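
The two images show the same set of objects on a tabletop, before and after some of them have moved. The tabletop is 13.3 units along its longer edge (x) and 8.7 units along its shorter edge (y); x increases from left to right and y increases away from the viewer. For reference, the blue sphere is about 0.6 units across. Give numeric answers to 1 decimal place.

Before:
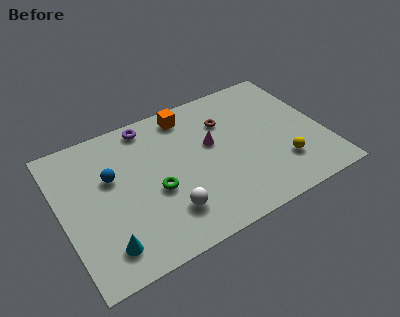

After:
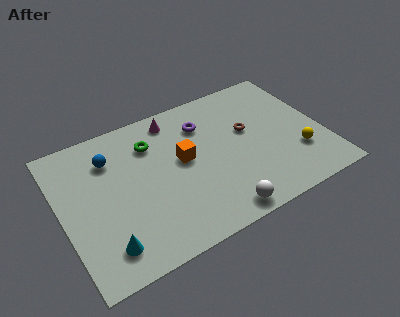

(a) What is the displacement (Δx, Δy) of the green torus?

(0.2, 2.9)

The green torus was at about (4.6, 3.6) and moved to about (4.8, 6.5).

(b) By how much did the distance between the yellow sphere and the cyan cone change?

+0.9

Before: roughly 9.1 units apart; after: 10.0. That's 0.9 units further apart.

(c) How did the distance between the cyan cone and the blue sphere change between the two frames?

+1.1

Before: roughly 3.9 units apart; after: 5.0. That's 1.1 units further apart.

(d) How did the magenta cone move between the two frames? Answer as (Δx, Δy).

(-1.6, 2.4)

The magenta cone started near (7.7, 5.1) and ended near (6.1, 7.5).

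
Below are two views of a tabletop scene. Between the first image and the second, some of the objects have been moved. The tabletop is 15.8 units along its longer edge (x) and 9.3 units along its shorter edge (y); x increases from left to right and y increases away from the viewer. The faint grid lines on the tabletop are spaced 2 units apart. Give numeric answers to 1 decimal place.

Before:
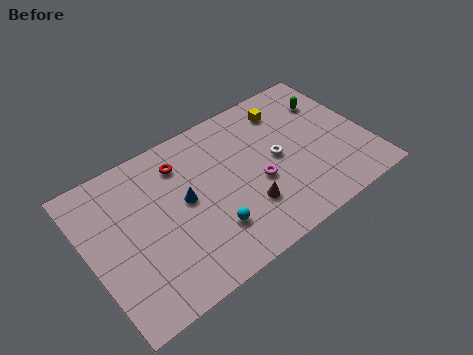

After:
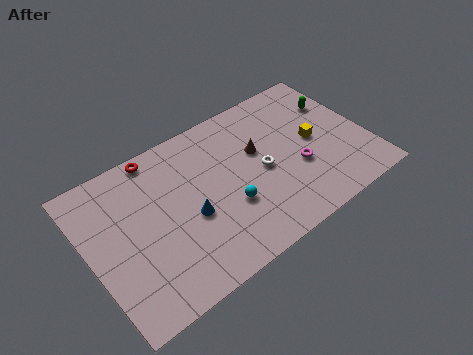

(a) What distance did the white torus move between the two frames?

0.9

From (10.7, 4.7) to (9.8, 4.4), the white torus covered √(0.9² + 0.3²) ≈ 0.9 units.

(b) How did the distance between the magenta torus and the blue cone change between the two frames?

+2.0

Before: roughly 4.2 units apart; after: 6.2. That's 2.0 units further apart.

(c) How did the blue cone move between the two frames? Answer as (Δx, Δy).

(0.1, -1.1)

From the two frames, the blue cone sits at roughly (5.4, 5.0) before and (5.5, 3.9) after.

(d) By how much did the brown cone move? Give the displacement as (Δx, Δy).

(1.3, 3.0)

The brown cone was at about (8.5, 2.7) and moved to about (9.8, 5.7).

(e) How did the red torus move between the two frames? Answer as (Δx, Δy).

(-1.2, 1.2)

The red torus started near (5.6, 7.3) and ended near (4.4, 8.5).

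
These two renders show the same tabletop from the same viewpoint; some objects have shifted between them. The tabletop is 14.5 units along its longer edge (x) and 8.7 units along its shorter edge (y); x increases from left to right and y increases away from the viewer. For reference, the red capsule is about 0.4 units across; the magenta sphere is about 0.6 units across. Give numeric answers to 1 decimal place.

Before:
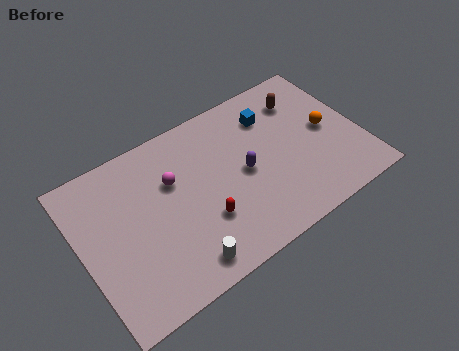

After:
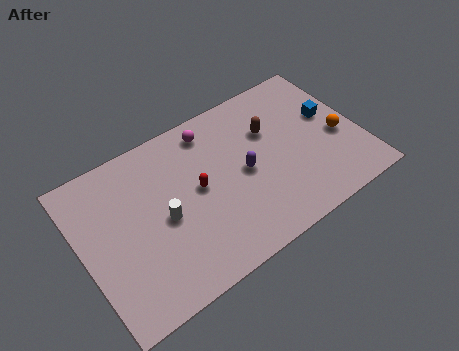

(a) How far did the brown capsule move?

2.1

The brown capsule was near (12.0, 6.7) before and (10.1, 5.8) after, so it travelled √(1.9² + 0.9²) ≈ 2.1 units.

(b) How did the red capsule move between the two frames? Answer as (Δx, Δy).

(0.0, 1.8)

The red capsule started near (6.0, 2.8) and ended near (6.0, 4.6).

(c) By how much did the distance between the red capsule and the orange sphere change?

+0.4

Before: roughly 7.1 units apart; after: 7.5. That's 0.4 units further apart.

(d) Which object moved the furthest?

the blue cube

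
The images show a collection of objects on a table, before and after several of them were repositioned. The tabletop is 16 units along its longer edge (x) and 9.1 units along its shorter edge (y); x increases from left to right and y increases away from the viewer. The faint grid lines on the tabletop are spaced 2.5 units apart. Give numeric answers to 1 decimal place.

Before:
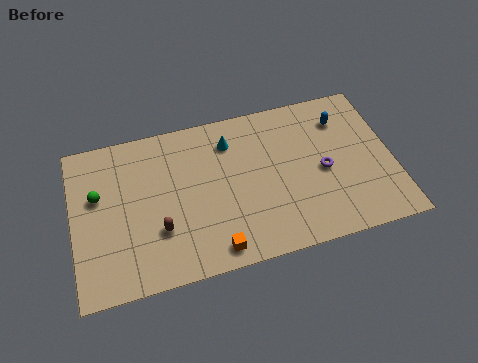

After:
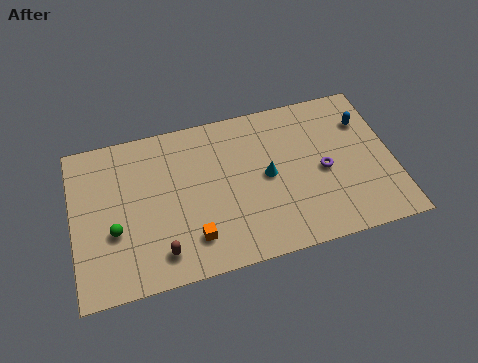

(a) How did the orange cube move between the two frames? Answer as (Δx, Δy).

(-1.0, 0.9)

The orange cube was at about (6.8, 1.1) and moved to about (5.8, 2.0).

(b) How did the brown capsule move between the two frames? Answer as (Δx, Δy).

(0.0, -1.3)

From the two frames, the brown capsule sits at roughly (4.2, 2.9) before and (4.2, 1.6) after.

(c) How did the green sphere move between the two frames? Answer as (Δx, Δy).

(0.7, -2.2)

From the two frames, the green sphere sits at roughly (1.3, 5.6) before and (2.0, 3.4) after.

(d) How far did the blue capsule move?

1.2

The blue capsule was near (13.7, 7.0) before and (14.8, 6.6) after, so it travelled √(1.1² + 0.4²) ≈ 1.2 units.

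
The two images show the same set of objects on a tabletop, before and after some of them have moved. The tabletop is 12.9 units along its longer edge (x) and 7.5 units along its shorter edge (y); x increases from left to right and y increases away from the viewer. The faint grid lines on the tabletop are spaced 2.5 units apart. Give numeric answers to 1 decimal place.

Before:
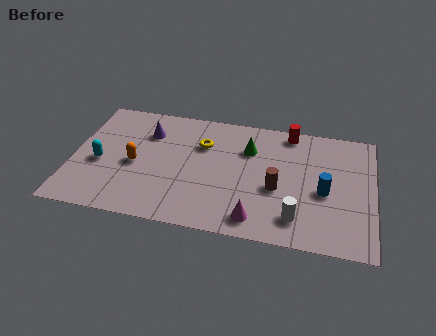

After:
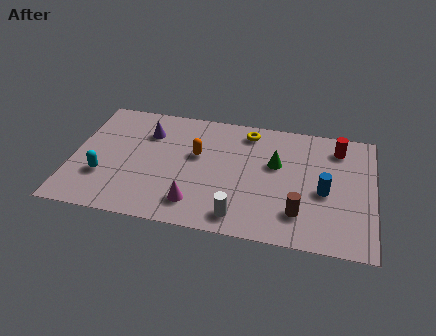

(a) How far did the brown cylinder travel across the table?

1.6

The brown cylinder moved from about (8.8, 3.1) to (9.8, 1.8), a distance of √(1.0² + 1.3²) ≈ 1.6.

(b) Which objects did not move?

the purple cone and the blue cylinder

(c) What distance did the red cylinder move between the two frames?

2.2

From (9.2, 6.7) to (11.3, 6.1), the red cylinder covered √(2.1² + 0.6²) ≈ 2.2 units.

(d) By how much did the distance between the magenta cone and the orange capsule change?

-2.8

They were about 5.8 units apart before and 3.0 after — 2.8 units closer together.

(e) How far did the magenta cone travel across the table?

2.6

The magenta cone moved from about (8.0, 1.1) to (5.4, 1.5), a distance of √(2.6² + 0.4²) ≈ 2.6.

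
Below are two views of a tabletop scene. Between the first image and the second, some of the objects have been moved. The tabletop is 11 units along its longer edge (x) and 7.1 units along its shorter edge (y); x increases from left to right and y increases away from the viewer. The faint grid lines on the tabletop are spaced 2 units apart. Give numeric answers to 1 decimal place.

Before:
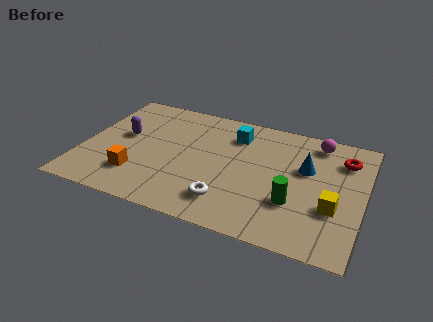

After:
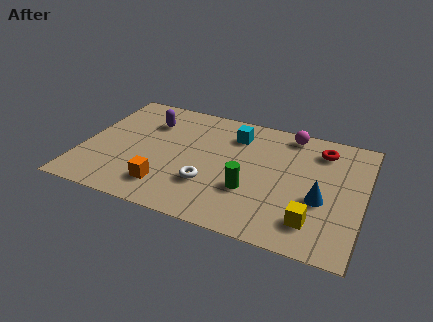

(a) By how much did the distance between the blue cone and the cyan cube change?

+1.4

They were about 3.1 units apart before and 4.5 after — 1.4 units further apart.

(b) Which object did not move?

the cyan cube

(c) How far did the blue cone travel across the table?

1.7

From (8.7, 4.4) to (9.4, 2.8), the blue cone covered √(0.7² + 1.6²) ≈ 1.7 units.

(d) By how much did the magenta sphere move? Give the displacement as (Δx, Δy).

(-1.1, 0.2)

The magenta sphere was at about (9.0, 6.1) and moved to about (7.9, 6.3).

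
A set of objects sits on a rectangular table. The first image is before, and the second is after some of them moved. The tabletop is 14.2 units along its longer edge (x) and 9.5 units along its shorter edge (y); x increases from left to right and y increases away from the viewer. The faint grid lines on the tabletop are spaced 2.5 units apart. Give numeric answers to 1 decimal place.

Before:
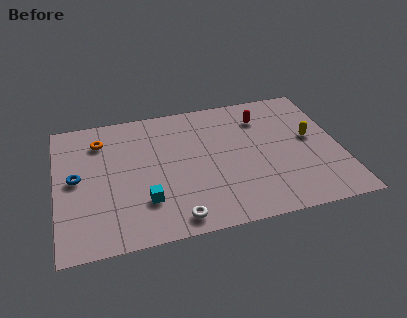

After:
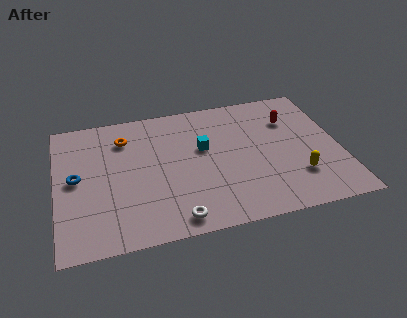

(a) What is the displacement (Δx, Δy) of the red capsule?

(1.4, -0.5)

The red capsule started near (10.5, 7.3) and ended near (11.9, 6.8).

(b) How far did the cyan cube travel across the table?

4.4

From (4.3, 2.6) to (7.4, 5.7), the cyan cube covered √(3.1² + 3.1²) ≈ 4.4 units.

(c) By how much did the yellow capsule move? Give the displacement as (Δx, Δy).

(-0.9, -2.6)

The yellow capsule was at about (12.8, 5.2) and moved to about (11.9, 2.6).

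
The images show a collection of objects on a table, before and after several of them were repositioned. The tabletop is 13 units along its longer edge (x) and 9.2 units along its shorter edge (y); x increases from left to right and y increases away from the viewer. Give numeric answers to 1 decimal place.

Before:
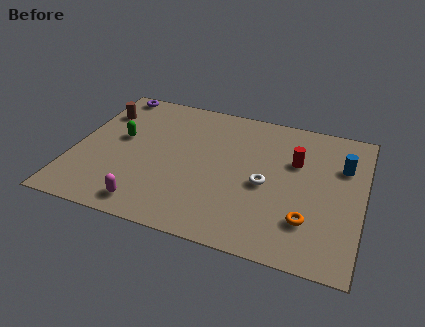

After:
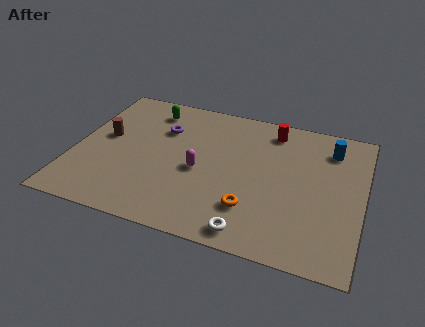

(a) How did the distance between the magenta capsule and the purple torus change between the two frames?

-4.6

Before: roughly 7.6 units apart; after: 3.0. That's 4.6 units closer together.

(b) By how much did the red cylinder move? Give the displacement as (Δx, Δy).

(-1.2, 1.8)

From the two frames, the red cylinder sits at roughly (9.9, 6.0) before and (8.7, 7.8) after.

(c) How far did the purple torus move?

3.3

The purple torus was near (1.2, 8.4) before and (3.8, 6.4) after, so it travelled √(2.6² + 2.0²) ≈ 3.3 units.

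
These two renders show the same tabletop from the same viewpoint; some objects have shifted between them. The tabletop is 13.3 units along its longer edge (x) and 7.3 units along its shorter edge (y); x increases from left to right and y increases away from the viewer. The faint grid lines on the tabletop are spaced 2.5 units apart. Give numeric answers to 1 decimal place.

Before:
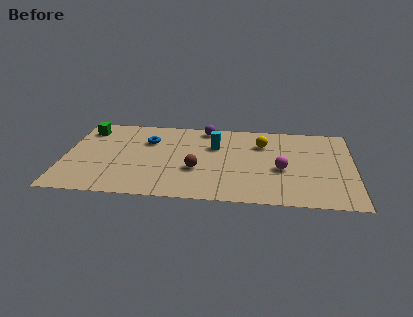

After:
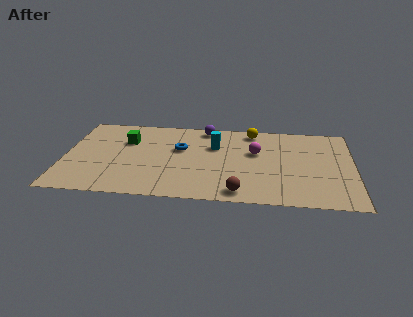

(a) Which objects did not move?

the cyan cylinder and the purple sphere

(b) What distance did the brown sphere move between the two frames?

2.7

The brown sphere was near (6.1, 2.7) before and (8.1, 0.9) after, so it travelled √(2.0² + 1.8²) ≈ 2.7 units.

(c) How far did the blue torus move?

1.6

The blue torus was near (3.8, 5.1) before and (5.3, 4.5) after, so it travelled √(1.5² + 0.6²) ≈ 1.6 units.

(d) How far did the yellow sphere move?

1.2

The yellow sphere was near (9.1, 5.3) before and (8.6, 6.4) after, so it travelled √(0.5² + 1.1²) ≈ 1.2 units.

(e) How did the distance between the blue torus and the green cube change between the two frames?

-0.5

Before: roughly 3.0 units apart; after: 2.5. That's 0.5 units closer together.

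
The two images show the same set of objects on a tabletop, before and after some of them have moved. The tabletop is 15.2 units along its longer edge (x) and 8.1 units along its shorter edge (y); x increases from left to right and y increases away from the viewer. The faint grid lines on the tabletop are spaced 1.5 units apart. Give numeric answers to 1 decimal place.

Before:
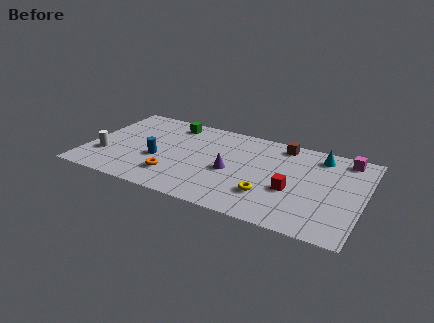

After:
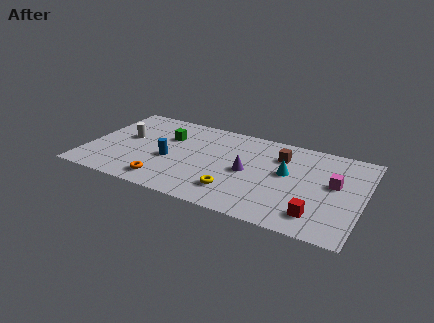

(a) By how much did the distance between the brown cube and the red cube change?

+1.0

They were about 4.0 units apart before and 5.0 after — 1.0 units further apart.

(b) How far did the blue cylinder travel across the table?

0.6

The blue cylinder was near (4.0, 3.2) before and (4.6, 3.4) after, so it travelled √(0.6² + 0.2²) ≈ 0.6 units.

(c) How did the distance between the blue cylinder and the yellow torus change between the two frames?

-2.2

Before: roughly 6.3 units apart; after: 4.1. That's 2.2 units closer together.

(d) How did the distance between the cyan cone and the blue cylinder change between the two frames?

-2.8

They were about 9.3 units apart before and 6.5 after — 2.8 units closer together.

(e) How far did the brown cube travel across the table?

1.1

The brown cube was near (10.5, 7.1) before and (10.5, 6.0) after, so it travelled √(0.0² + 1.1²) ≈ 1.1 units.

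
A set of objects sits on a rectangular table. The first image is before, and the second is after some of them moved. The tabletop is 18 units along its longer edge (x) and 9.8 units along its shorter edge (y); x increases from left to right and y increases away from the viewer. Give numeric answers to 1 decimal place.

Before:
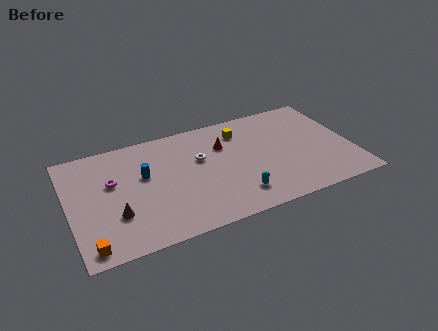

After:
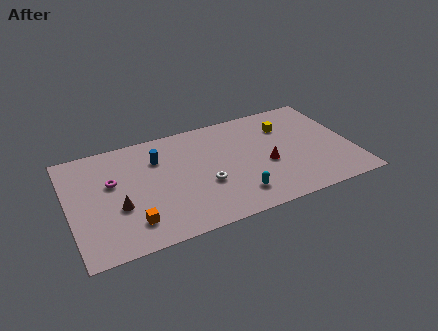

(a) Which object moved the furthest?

the red cone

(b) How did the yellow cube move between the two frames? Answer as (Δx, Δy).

(2.9, -0.5)

The yellow cube was at about (11.2, 7.7) and moved to about (14.1, 7.2).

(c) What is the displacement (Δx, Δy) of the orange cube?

(2.7, 1.0)

The orange cube was at about (1.0, 1.1) and moved to about (3.7, 2.1).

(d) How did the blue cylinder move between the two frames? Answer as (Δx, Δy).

(1.0, 1.2)

The blue cylinder was at about (4.8, 5.9) and moved to about (5.8, 7.1).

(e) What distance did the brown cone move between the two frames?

0.6

The brown cone was near (2.8, 3.1) before and (3.0, 3.7) after, so it travelled √(0.2² + 0.6²) ≈ 0.6 units.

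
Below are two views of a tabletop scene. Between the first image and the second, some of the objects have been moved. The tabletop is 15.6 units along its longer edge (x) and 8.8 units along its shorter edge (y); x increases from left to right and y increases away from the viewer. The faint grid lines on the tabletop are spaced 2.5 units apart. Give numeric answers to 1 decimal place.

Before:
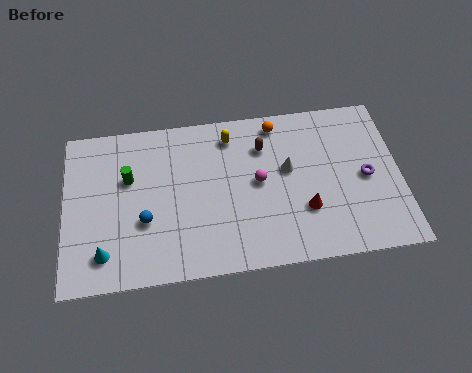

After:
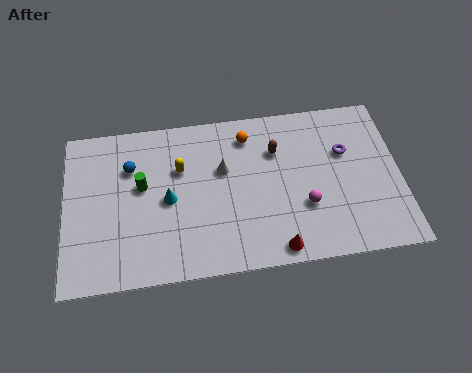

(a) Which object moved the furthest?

the cyan cone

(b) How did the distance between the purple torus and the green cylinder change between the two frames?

-1.6

The distance was about 11.1 in the first image and 9.5 in the second, so they moved 1.6 units closer together.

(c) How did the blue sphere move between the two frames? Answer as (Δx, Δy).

(-0.6, 3.0)

From the two frames, the blue sphere sits at roughly (3.7, 3.2) before and (3.1, 6.2) after.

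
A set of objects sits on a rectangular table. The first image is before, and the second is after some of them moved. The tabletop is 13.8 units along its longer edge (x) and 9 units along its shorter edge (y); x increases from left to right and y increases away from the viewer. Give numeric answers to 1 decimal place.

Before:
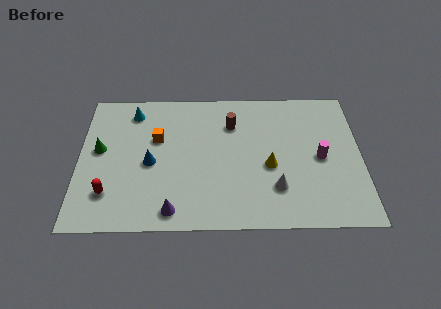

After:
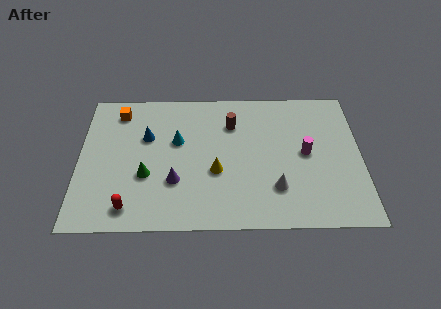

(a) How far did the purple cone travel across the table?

1.8

The purple cone moved from about (4.6, 1.1) to (4.7, 2.9), a distance of √(0.1² + 1.8²) ≈ 1.8.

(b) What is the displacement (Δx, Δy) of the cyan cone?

(2.2, -2.0)

From the two frames, the cyan cone sits at roughly (2.6, 7.5) before and (4.8, 5.5) after.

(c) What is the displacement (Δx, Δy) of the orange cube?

(-1.9, 1.8)

The orange cube was at about (3.8, 5.7) and moved to about (1.9, 7.5).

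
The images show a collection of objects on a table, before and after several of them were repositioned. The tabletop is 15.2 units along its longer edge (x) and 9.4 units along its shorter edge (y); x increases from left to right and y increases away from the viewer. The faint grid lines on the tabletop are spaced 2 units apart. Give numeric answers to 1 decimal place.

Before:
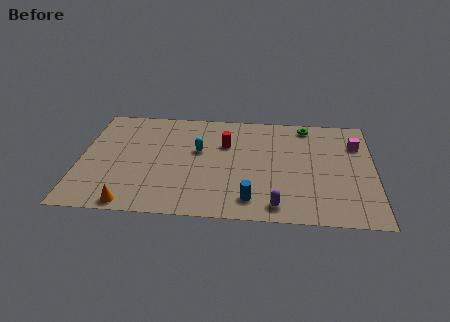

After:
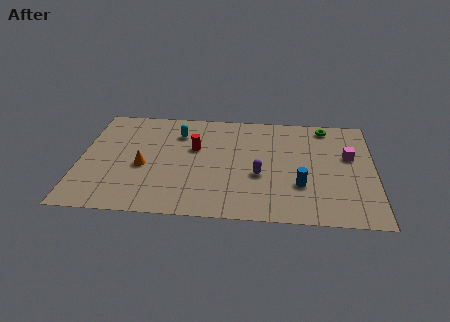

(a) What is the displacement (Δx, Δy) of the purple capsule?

(-0.9, 2.5)

The purple capsule was at about (10.2, 1.2) and moved to about (9.3, 3.7).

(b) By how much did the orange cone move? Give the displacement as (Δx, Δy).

(0.5, 3.2)

The orange cone was at about (2.8, 0.8) and moved to about (3.3, 4.0).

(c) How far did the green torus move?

1.0

From (11.7, 8.3) to (12.7, 8.3), the green torus covered √(1.0² + 0.0²) ≈ 1.0 units.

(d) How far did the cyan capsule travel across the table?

1.9

From (6.1, 5.6) to (5.0, 7.1), the cyan capsule covered √(1.1² + 1.5²) ≈ 1.9 units.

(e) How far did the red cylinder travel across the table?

1.7

The red cylinder was near (7.5, 6.3) before and (5.9, 5.8) after, so it travelled √(1.6² + 0.5²) ≈ 1.7 units.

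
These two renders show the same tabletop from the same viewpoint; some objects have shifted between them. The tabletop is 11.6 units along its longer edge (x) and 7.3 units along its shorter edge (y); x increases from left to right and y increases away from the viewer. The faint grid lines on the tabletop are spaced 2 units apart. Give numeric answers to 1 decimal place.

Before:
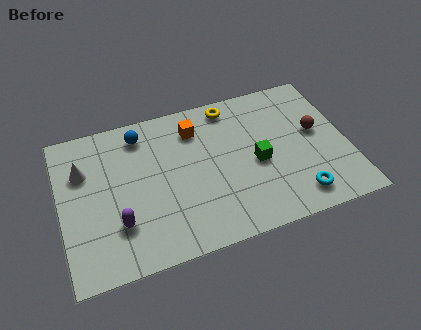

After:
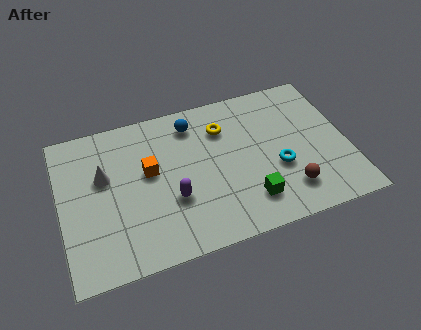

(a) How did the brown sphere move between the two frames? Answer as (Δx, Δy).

(-1.4, -2.5)

From the two frames, the brown sphere sits at roughly (10.4, 4.1) before and (9.0, 1.6) after.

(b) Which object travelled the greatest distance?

the brown sphere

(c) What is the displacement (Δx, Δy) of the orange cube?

(-2.0, -1.5)

The orange cube was at about (5.6, 5.7) and moved to about (3.6, 4.2).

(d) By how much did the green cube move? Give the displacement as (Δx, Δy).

(-0.5, -1.7)

The green cube was at about (7.9, 3.3) and moved to about (7.4, 1.6).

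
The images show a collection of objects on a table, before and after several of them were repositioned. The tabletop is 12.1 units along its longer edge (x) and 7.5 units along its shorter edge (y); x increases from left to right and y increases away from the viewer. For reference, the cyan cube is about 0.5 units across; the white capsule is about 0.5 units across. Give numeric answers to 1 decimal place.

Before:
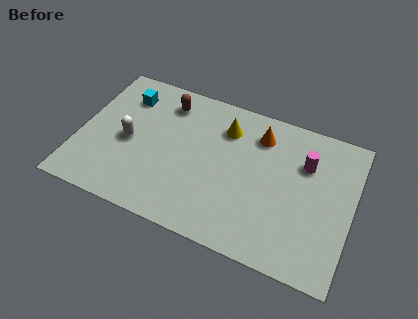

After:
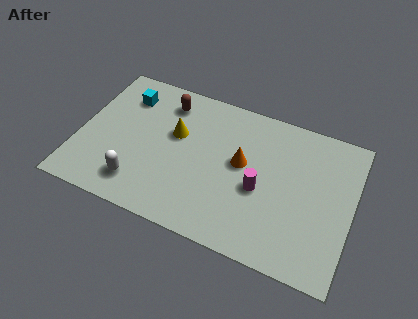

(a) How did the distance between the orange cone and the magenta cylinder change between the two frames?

-0.9

They were about 2.2 units apart before and 1.3 after — 0.9 units closer together.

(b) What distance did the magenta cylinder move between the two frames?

2.7

From (9.9, 5.2) to (8.1, 3.2), the magenta cylinder covered √(1.8² + 2.0²) ≈ 2.7 units.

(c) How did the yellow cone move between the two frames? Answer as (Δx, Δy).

(-2.1, -1.1)

The yellow cone started near (6.3, 5.7) and ended near (4.2, 4.6).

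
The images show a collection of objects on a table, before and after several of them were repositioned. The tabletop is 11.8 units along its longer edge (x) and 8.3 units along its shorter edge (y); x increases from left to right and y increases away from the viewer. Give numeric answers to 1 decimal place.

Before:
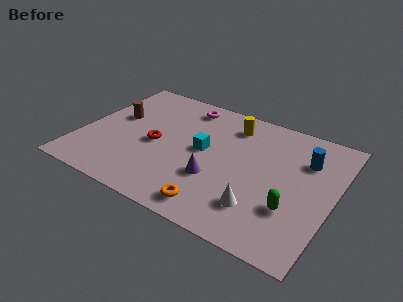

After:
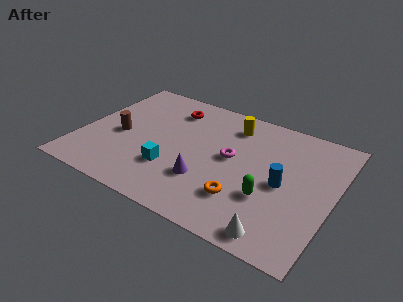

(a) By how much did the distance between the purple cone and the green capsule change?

-0.7

They were about 3.6 units apart before and 2.9 after — 0.7 units closer together.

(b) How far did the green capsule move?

1.1

From (10.1, 2.6) to (9.0, 2.8), the green capsule covered √(1.1² + 0.2²) ≈ 1.1 units.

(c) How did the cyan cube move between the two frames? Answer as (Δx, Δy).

(-1.2, -1.9)

The cyan cube started near (5.7, 4.4) and ended near (4.5, 2.5).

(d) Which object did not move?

the yellow cylinder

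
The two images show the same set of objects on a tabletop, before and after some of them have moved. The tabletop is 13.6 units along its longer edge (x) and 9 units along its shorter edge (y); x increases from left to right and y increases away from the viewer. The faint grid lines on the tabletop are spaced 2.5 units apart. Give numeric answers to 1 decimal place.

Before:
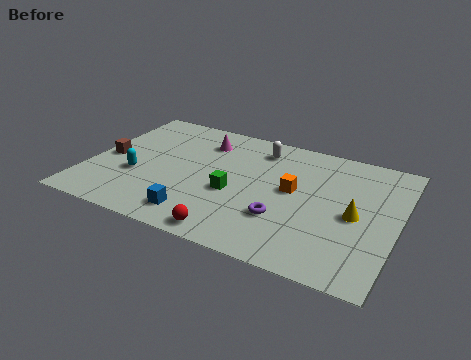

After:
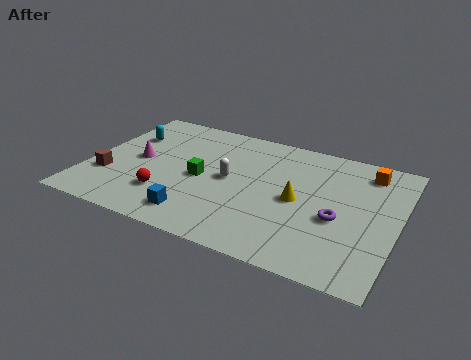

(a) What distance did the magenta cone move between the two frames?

3.6

From (4.7, 7.0) to (2.1, 4.5), the magenta cone covered √(2.6² + 2.5²) ≈ 3.6 units.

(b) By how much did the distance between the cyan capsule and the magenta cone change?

-2.6

Before: roughly 4.5 units apart; after: 1.9. That's 2.6 units closer together.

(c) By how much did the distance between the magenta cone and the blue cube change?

-1.2

Before: roughly 5.5 units apart; after: 4.3. That's 1.2 units closer together.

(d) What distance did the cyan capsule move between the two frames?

3.0

From (2.2, 3.3) to (1.3, 6.2), the cyan capsule covered √(0.9² + 2.9²) ≈ 3.0 units.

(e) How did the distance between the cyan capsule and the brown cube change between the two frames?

+1.7

They were about 1.7 units apart before and 3.4 after — 1.7 units further apart.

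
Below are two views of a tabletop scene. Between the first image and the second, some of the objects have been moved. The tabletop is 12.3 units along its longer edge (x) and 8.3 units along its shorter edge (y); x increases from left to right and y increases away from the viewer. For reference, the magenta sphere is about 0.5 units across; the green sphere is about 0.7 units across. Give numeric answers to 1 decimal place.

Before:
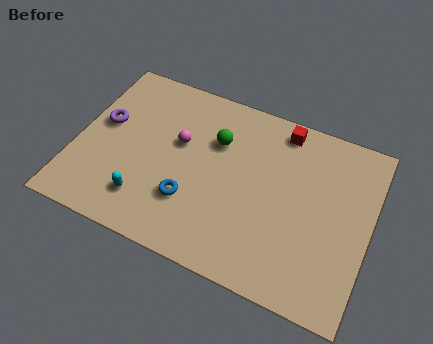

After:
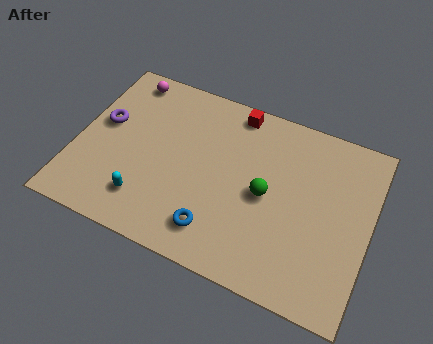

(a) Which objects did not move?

the purple torus and the cyan capsule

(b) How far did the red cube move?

2.0

The red cube was near (8.3, 7.3) before and (6.3, 7.4) after, so it travelled √(2.0² + 0.1²) ≈ 2.0 units.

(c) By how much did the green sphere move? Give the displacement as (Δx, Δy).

(2.3, -1.7)

From the two frames, the green sphere sits at roughly (5.7, 5.7) before and (8.0, 4.0) after.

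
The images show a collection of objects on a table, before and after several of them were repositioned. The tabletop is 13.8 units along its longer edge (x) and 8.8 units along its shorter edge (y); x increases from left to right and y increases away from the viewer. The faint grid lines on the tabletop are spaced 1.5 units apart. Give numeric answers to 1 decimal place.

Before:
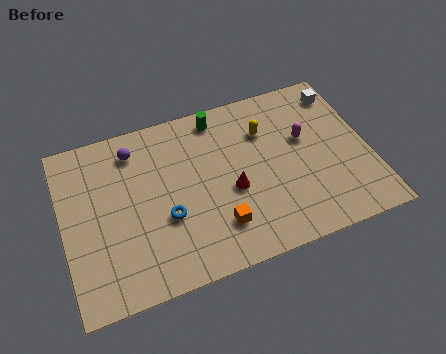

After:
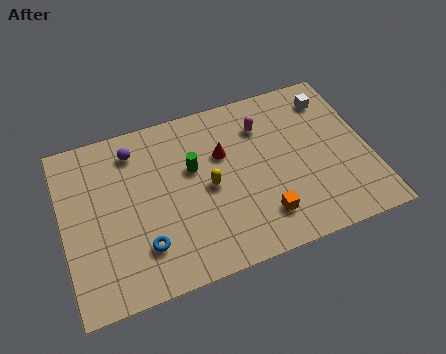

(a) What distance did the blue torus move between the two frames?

1.6

The blue torus moved from about (4.5, 3.3) to (3.4, 2.2), a distance of √(1.1² + 1.1²) ≈ 1.6.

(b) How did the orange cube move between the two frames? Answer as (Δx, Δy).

(2.0, -0.2)

The orange cube was at about (6.7, 2.1) and moved to about (8.7, 1.9).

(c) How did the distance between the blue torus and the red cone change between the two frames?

+2.2

The distance was about 3.0 in the first image and 5.2 in the second, so they moved 2.2 units further apart.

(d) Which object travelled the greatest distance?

the yellow capsule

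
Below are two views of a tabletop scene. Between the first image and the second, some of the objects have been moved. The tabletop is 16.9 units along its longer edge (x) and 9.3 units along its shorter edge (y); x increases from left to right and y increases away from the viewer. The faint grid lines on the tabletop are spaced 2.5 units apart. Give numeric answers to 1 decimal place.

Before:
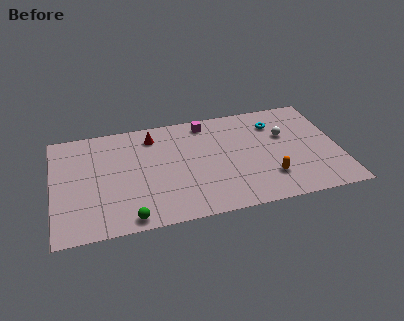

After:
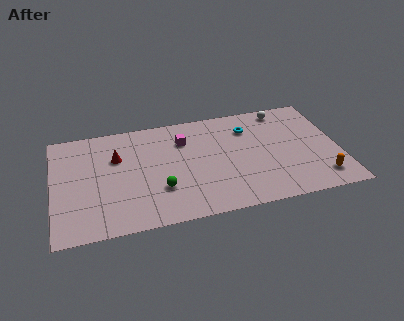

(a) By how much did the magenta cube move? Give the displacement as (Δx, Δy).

(-1.4, -1.3)

From the two frames, the magenta cube sits at roughly (9.2, 8.1) before and (7.8, 6.8) after.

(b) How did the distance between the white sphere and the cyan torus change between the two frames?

+1.2

Before: roughly 1.3 units apart; after: 2.5. That's 1.2 units further apart.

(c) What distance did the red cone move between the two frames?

2.6

From (6.0, 7.6) to (3.8, 6.2), the red cone covered √(2.2² + 1.4²) ≈ 2.6 units.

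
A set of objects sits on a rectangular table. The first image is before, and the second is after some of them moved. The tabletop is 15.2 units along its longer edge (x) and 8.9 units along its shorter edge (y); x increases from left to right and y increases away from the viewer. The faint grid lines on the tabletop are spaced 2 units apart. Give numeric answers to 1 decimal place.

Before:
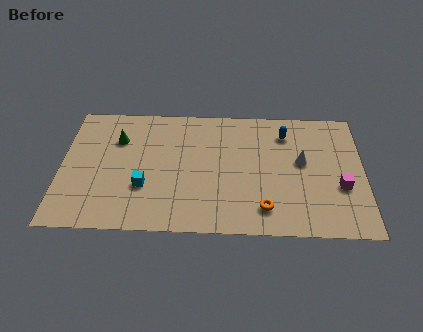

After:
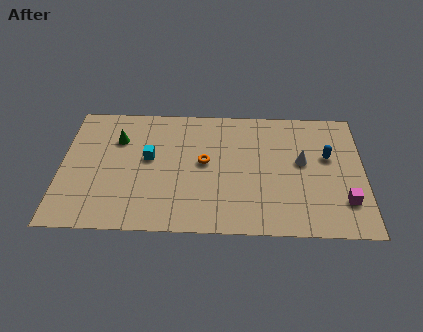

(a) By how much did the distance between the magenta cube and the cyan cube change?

+0.4

The distance was about 9.8 in the first image and 10.2 in the second, so they moved 0.4 units further apart.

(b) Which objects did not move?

the white cone and the green cone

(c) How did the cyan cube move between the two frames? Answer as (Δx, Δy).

(0.2, 2.0)

The cyan cube was at about (4.2, 3.0) and moved to about (4.4, 5.0).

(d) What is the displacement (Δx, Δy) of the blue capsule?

(2.1, -1.6)

The blue capsule was at about (11.3, 7.0) and moved to about (13.4, 5.4).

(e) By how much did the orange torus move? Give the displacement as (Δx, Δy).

(-3.0, 3.1)

The orange torus was at about (10.2, 1.7) and moved to about (7.2, 4.8).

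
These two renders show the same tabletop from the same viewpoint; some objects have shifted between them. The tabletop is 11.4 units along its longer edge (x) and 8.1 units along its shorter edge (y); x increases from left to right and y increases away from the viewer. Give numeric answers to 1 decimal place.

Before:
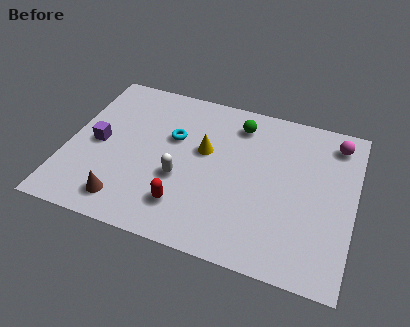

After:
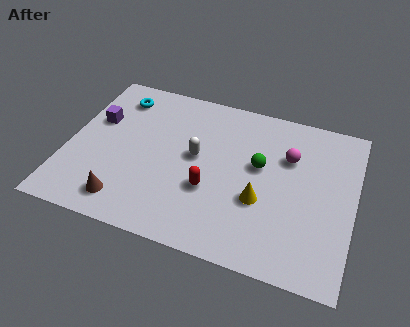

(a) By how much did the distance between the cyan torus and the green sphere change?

+3.3

Before: roughly 2.9 units apart; after: 6.2. That's 3.3 units further apart.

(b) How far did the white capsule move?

1.4

From (4.6, 3.1) to (5.1, 4.4), the white capsule covered √(0.5² + 1.3²) ≈ 1.4 units.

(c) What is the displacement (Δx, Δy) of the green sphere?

(1.0, -1.9)

The green sphere was at about (6.6, 6.6) and moved to about (7.6, 4.7).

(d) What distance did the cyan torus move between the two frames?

2.8

The cyan torus was near (4.1, 5.1) before and (1.7, 6.6) after, so it travelled √(2.4² + 1.5²) ≈ 2.8 units.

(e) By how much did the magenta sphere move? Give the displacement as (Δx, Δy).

(-1.8, -1.3)

From the two frames, the magenta sphere sits at roughly (10.5, 6.8) before and (8.7, 5.5) after.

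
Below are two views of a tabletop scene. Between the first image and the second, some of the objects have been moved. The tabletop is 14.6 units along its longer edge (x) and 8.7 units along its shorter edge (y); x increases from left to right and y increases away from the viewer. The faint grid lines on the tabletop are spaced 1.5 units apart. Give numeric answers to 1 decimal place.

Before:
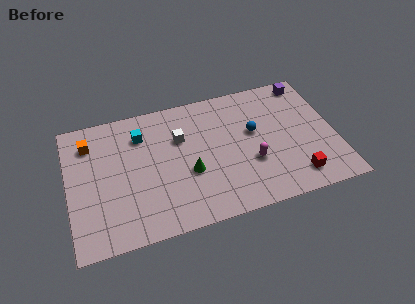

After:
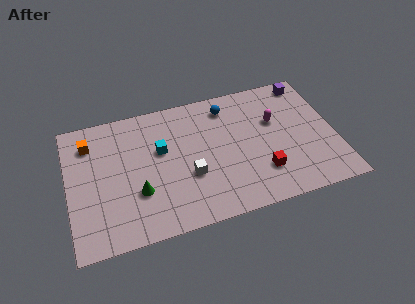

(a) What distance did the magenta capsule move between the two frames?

2.8

From (9.9, 3.1) to (11.4, 5.5), the magenta capsule covered √(1.5² + 2.4²) ≈ 2.8 units.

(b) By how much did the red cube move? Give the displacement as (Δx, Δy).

(-1.8, 0.8)

The red cube started near (12.2, 1.5) and ended near (10.4, 2.3).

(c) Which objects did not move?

the purple cube and the orange cube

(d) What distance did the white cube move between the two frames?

2.6

The white cube was near (6.2, 5.8) before and (6.5, 3.2) after, so it travelled √(0.3² + 2.6²) ≈ 2.6 units.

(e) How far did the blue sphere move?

2.5

From (10.2, 5.1) to (8.9, 7.2), the blue sphere covered √(1.3² + 2.1²) ≈ 2.5 units.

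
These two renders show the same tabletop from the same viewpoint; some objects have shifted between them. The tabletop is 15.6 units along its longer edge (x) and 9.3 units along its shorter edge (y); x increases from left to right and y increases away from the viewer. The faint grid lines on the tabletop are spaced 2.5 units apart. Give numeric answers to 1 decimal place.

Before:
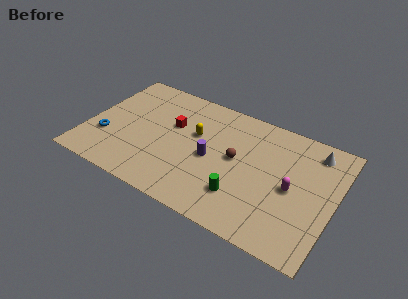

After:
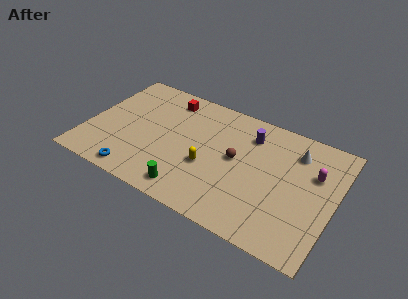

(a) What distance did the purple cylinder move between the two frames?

3.6

The purple cylinder moved from about (7.9, 4.3) to (10.0, 7.2), a distance of √(2.1² + 2.9²) ≈ 3.6.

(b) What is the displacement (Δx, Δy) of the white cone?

(-1.1, -0.6)

The white cone started near (14.0, 7.8) and ended near (12.9, 7.2).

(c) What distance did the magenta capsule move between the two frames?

2.1

The magenta capsule moved from about (13.0, 4.4) to (14.2, 6.1), a distance of √(1.2² + 1.7²) ≈ 2.1.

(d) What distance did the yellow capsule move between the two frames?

2.4

From (6.7, 5.7) to (7.8, 3.6), the yellow capsule covered √(1.1² + 2.1²) ≈ 2.4 units.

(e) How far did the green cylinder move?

3.3

The green cylinder was near (10.1, 2.4) before and (7.0, 1.3) after, so it travelled √(3.1² + 1.1²) ≈ 3.3 units.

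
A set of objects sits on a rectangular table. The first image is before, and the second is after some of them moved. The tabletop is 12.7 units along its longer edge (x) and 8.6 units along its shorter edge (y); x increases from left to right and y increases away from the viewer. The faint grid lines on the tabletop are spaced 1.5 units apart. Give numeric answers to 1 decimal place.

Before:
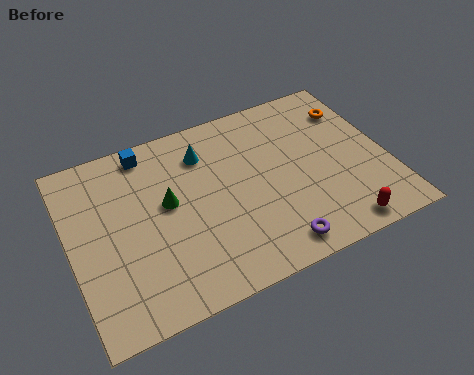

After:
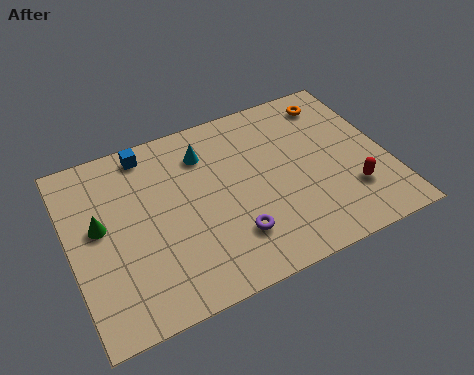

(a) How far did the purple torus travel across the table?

1.9

From (7.7, 1.1) to (6.2, 2.2), the purple torus covered √(1.5² + 1.1²) ≈ 1.9 units.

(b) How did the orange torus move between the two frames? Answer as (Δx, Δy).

(-0.7, 0.7)

The orange torus was at about (11.7, 6.5) and moved to about (11.0, 7.2).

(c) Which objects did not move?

the blue cube and the cyan cone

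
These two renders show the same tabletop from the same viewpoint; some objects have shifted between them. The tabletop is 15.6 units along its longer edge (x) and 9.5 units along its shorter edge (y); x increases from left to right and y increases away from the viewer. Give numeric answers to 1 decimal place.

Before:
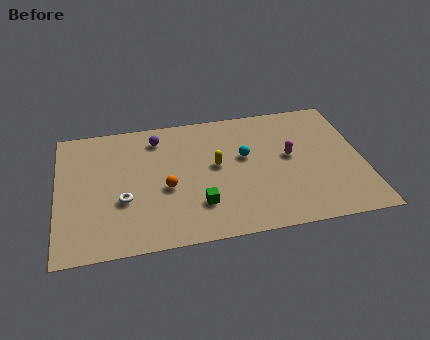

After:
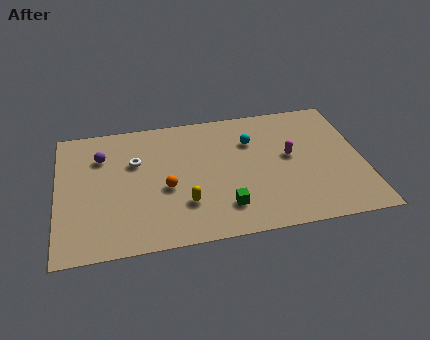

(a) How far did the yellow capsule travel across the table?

3.0

From (8.1, 5.2) to (6.4, 2.7), the yellow capsule covered √(1.7² + 2.5²) ≈ 3.0 units.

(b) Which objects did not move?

the orange sphere and the magenta capsule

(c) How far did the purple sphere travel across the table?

3.0

The purple sphere was near (5.2, 7.8) before and (2.3, 6.9) after, so it travelled √(2.9² + 0.9²) ≈ 3.0 units.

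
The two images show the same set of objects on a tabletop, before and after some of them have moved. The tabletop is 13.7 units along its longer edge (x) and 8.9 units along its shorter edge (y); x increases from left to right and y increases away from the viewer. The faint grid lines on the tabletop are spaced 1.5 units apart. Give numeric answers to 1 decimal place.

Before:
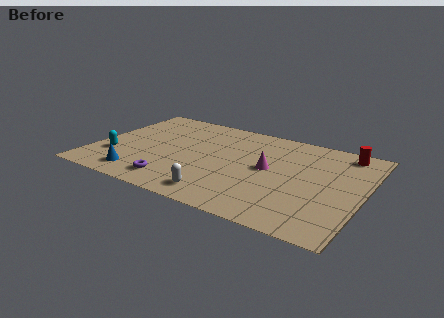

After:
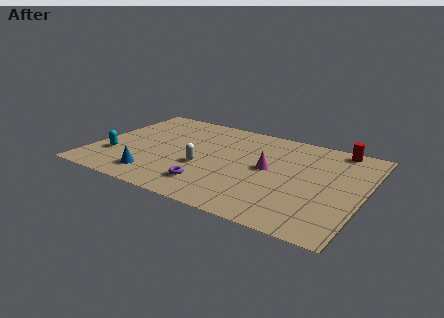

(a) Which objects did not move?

the magenta cone and the cyan capsule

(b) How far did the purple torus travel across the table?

1.8

The purple torus was near (4.5, 1.5) before and (6.3, 1.9) after, so it travelled √(1.8² + 0.4²) ≈ 1.8 units.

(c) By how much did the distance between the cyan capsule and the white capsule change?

-1.3

They were about 5.9 units apart before and 4.6 after — 1.3 units closer together.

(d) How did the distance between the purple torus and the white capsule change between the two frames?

-0.7

They were about 2.4 units apart before and 1.7 after — 0.7 units closer together.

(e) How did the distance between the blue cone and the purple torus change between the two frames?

+1.0

The distance was about 1.8 in the first image and 2.8 in the second, so they moved 1.0 units further apart.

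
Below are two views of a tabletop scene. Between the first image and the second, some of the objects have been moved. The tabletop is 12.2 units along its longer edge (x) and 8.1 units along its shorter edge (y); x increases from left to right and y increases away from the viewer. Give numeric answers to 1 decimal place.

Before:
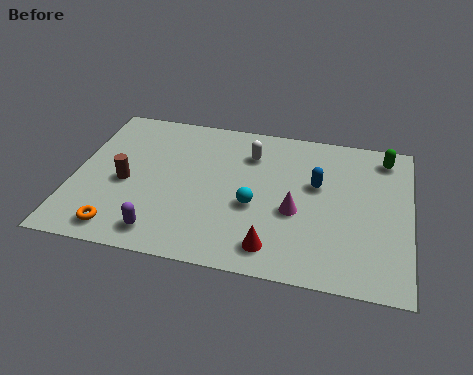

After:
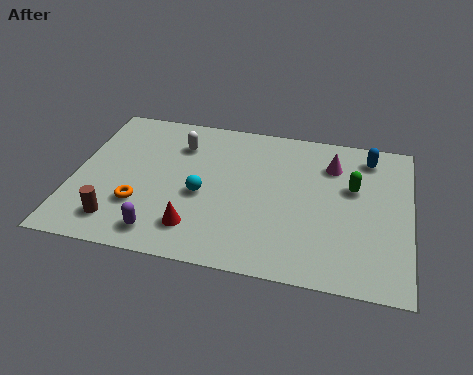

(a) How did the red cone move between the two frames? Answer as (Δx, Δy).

(-2.8, 0.4)

From the two frames, the red cone sits at roughly (7.4, 1.3) before and (4.6, 1.7) after.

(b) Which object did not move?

the purple capsule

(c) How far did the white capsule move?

2.6

The white capsule moved from about (6.3, 6.1) to (3.7, 6.1), a distance of √(2.6² + 0.0²) ≈ 2.6.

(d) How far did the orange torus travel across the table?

1.5

The orange torus moved from about (1.9, 1.1) to (2.5, 2.5), a distance of √(0.6² + 1.4²) ≈ 1.5.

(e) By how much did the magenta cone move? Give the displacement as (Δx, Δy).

(1.2, 2.8)

The magenta cone was at about (8.1, 3.3) and moved to about (9.3, 6.1).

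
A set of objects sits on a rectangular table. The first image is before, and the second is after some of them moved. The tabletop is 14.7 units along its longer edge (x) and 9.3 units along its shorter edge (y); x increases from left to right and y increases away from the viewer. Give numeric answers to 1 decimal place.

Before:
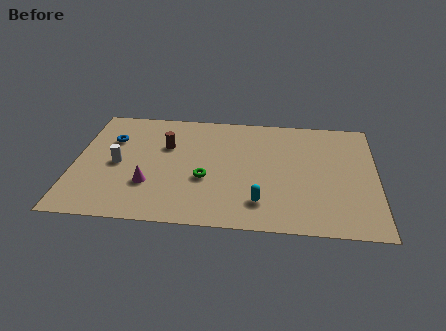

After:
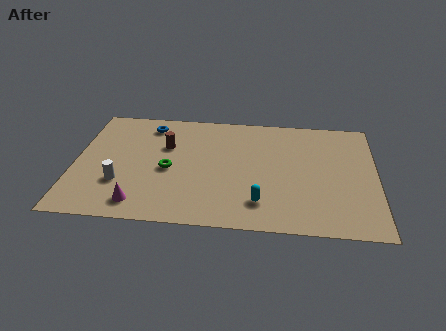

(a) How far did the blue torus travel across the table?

2.3

The blue torus was near (1.7, 6.4) before and (3.5, 7.8) after, so it travelled √(1.8² + 1.4²) ≈ 2.3 units.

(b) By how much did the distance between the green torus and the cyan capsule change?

+1.9

The distance was about 3.1 in the first image and 5.0 in the second, so they moved 1.9 units further apart.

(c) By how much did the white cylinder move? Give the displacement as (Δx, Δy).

(0.2, -1.5)

The white cylinder was at about (2.1, 4.4) and moved to about (2.3, 2.9).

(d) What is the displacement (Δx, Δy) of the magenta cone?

(-0.4, -1.5)

The magenta cone was at about (3.7, 2.9) and moved to about (3.3, 1.4).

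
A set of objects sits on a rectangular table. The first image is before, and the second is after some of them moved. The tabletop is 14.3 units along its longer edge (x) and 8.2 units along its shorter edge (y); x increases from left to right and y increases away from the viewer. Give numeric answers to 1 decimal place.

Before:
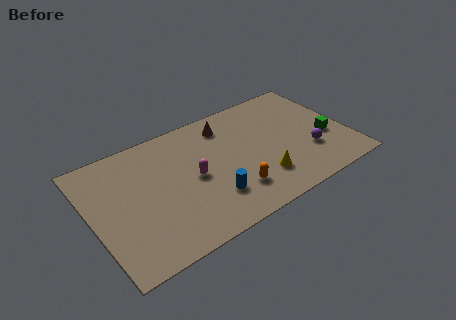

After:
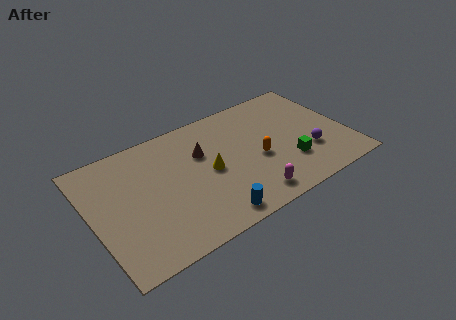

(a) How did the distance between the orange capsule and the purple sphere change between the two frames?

-1.6

Before: roughly 4.5 units apart; after: 2.9. That's 1.6 units closer together.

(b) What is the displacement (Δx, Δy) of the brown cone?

(-1.6, -1.3)

The brown cone was at about (7.9, 6.7) and moved to about (6.3, 5.4).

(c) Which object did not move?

the purple sphere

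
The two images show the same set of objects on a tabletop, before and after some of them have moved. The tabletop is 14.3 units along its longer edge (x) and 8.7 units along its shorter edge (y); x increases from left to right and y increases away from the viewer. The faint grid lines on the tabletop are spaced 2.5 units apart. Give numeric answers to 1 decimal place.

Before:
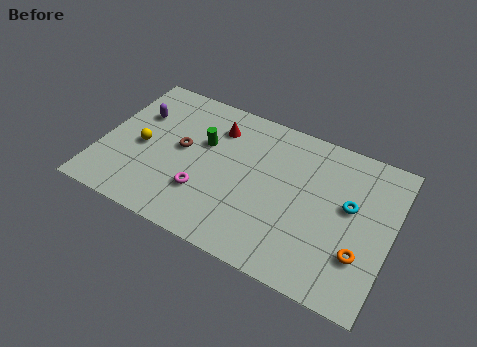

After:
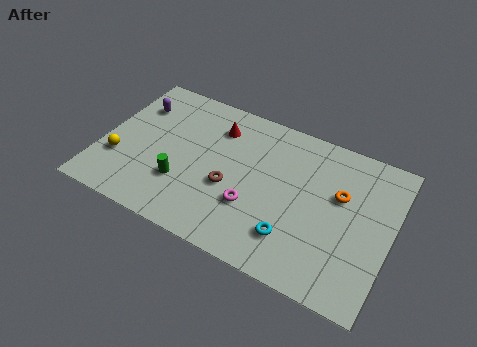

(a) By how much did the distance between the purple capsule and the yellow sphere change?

+1.6

Before: roughly 2.0 units apart; after: 3.6. That's 1.6 units further apart.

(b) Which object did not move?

the red cone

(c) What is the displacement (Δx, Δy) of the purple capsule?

(-0.2, 0.5)

The purple capsule started near (1.5, 5.9) and ended near (1.3, 6.4).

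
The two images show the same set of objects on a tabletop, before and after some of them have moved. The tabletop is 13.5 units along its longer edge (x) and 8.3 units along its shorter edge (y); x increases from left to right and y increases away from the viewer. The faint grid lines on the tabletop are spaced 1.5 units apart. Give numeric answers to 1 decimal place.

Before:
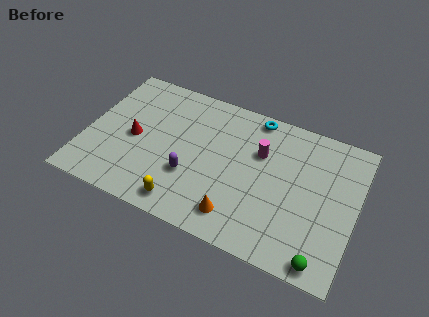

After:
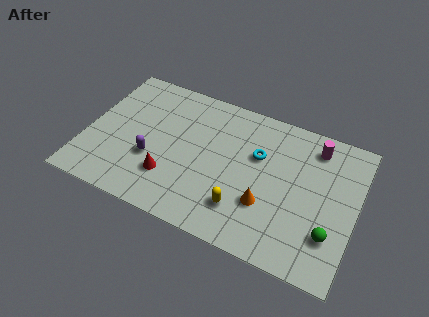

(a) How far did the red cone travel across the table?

2.6

The red cone moved from about (2.4, 3.9) to (4.4, 2.3), a distance of √(2.0² + 1.6²) ≈ 2.6.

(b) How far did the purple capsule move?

2.0

From (5.4, 2.8) to (3.4, 3.0), the purple capsule covered √(2.0² + 0.2²) ≈ 2.0 units.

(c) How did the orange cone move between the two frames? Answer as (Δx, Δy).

(1.3, 1.2)

The orange cone was at about (7.9, 1.5) and moved to about (9.2, 2.7).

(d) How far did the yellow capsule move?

2.9

The yellow capsule moved from about (5.3, 1.1) to (8.1, 2.0), a distance of √(2.8² + 0.9²) ≈ 2.9.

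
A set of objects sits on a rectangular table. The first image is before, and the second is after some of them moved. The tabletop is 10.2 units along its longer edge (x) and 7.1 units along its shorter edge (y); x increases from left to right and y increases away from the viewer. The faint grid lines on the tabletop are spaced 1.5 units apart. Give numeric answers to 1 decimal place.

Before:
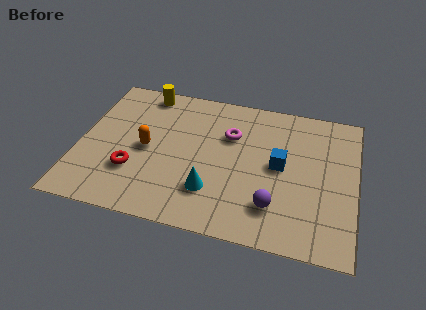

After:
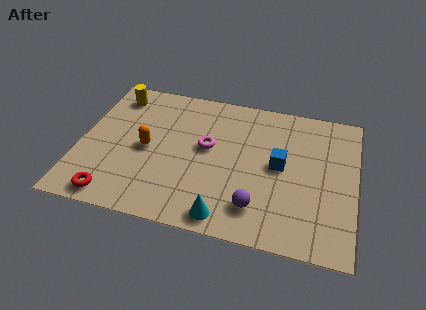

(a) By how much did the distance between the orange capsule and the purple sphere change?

-0.5

Before: roughly 5.1 units apart; after: 4.6. That's 0.5 units closer together.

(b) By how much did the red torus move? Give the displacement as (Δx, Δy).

(-0.6, -1.4)

From the two frames, the red torus sits at roughly (2.1, 2.2) before and (1.5, 0.8) after.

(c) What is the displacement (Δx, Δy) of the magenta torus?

(-0.8, -0.8)

From the two frames, the magenta torus sits at roughly (5.5, 4.8) before and (4.7, 4.0) after.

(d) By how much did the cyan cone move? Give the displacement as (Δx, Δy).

(0.6, -1.1)

The cyan cone started near (5.0, 1.9) and ended near (5.6, 0.8).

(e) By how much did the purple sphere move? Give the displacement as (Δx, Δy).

(-0.6, -0.2)

The purple sphere started near (7.3, 1.7) and ended near (6.7, 1.5).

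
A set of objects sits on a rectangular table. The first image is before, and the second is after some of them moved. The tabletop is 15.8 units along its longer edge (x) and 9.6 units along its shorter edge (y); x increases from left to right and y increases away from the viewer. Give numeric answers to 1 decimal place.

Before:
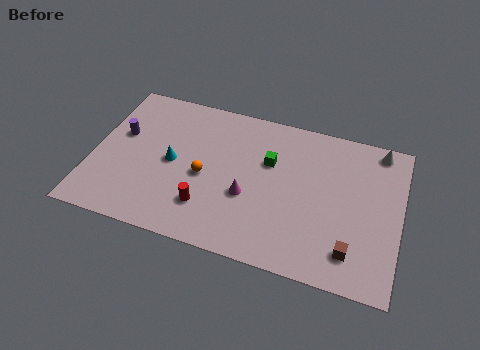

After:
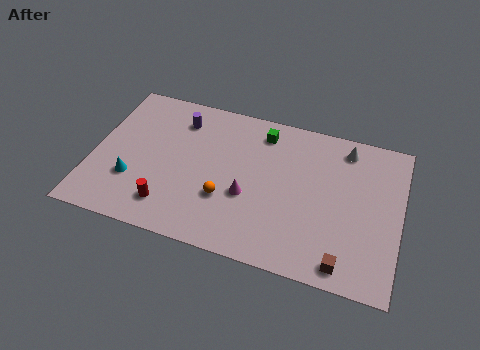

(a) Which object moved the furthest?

the purple cylinder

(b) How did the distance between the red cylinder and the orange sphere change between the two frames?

+1.2

The distance was about 1.9 in the first image and 3.1 in the second, so they moved 1.2 units further apart.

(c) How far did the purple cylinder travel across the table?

3.4

The purple cylinder moved from about (1.3, 5.8) to (4.2, 7.6), a distance of √(2.9² + 1.8²) ≈ 3.4.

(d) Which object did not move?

the magenta cone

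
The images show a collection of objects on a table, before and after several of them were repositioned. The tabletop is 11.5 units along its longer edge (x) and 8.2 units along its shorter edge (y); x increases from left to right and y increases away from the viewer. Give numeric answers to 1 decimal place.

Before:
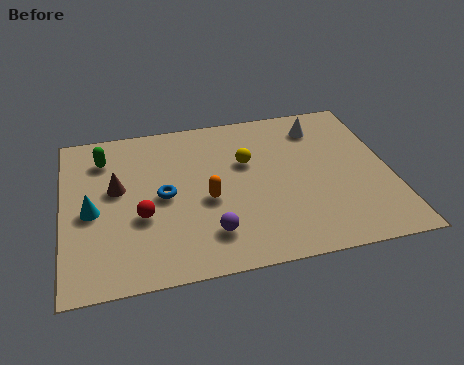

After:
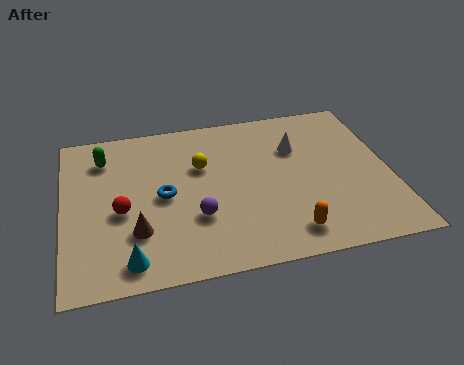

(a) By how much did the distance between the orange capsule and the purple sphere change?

+1.7

Before: roughly 1.7 units apart; after: 3.4. That's 1.7 units further apart.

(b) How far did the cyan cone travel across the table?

2.9

From (1.0, 3.7) to (2.2, 1.1), the cyan cone covered √(1.2² + 2.6²) ≈ 2.9 units.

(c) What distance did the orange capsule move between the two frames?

3.5

The orange capsule was near (5.0, 3.5) before and (7.7, 1.3) after, so it travelled √(2.7² + 2.2²) ≈ 3.5 units.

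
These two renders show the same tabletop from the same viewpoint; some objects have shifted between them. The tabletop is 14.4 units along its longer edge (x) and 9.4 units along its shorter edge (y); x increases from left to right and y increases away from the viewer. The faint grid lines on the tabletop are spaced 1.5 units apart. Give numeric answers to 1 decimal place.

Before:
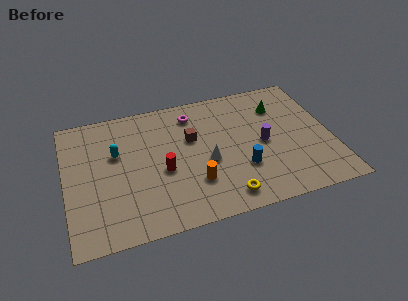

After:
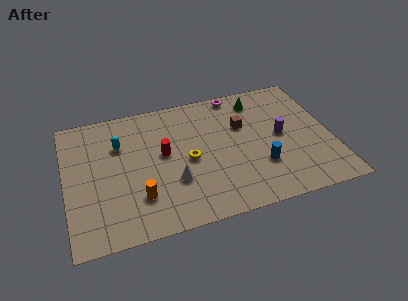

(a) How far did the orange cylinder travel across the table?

3.0

The orange cylinder moved from about (6.8, 2.7) to (3.8, 2.5), a distance of √(3.0² + 0.2²) ≈ 3.0.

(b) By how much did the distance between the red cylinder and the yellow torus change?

-2.6

Before: roughly 4.1 units apart; after: 1.5. That's 2.6 units closer together.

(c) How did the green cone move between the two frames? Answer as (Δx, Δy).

(-1.1, 0.8)

From the two frames, the green cone sits at roughly (11.8, 7.0) before and (10.7, 7.8) after.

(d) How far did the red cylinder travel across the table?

1.2

The red cylinder moved from about (5.2, 4.0) to (5.3, 5.2), a distance of √(0.1² + 1.2²) ≈ 1.2.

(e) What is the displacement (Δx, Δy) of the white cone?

(-1.9, -0.9)

The white cone started near (7.6, 4.0) and ended near (5.7, 3.1).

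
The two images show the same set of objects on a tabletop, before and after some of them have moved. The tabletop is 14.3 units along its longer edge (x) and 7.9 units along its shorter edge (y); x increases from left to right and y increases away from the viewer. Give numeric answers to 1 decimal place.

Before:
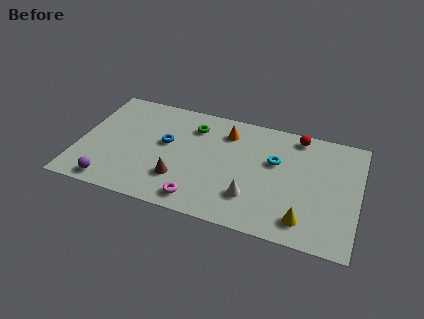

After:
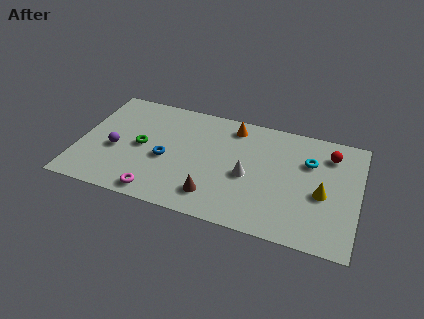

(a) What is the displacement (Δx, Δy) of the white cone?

(-0.3, 1.4)

From the two frames, the white cone sits at roughly (9.0, 2.1) before and (8.7, 3.5) after.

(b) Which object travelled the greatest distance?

the green torus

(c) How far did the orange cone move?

0.6

The orange cone was near (7.4, 6.2) before and (7.7, 6.7) after, so it travelled √(0.3² + 0.5²) ≈ 0.6 units.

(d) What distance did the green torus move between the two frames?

3.3

The green torus was near (5.7, 6.1) before and (3.2, 3.9) after, so it travelled √(2.5² + 2.2²) ≈ 3.3 units.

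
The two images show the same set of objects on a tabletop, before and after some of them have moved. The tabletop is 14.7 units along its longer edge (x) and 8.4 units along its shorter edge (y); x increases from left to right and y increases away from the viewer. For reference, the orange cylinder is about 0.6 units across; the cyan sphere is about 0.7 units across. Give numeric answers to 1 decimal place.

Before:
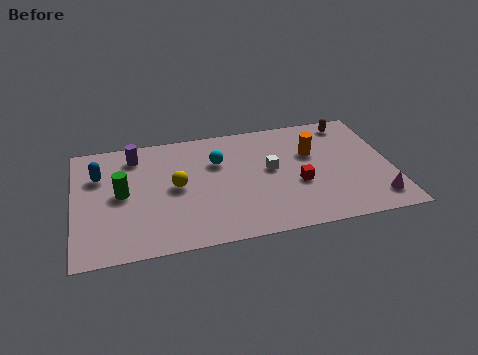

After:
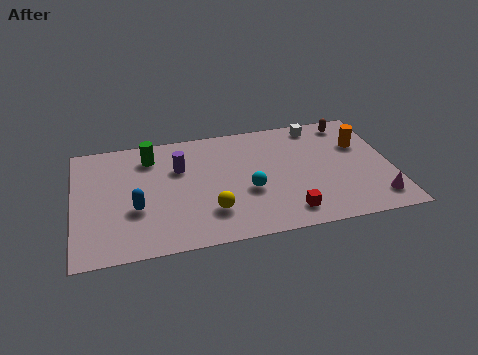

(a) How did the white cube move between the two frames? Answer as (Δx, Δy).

(2.4, 2.8)

The white cube started near (9.1, 4.6) and ended near (11.5, 7.4).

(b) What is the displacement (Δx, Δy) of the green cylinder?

(1.4, 2.4)

From the two frames, the green cylinder sits at roughly (2.2, 4.3) before and (3.6, 6.7) after.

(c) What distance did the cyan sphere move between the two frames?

2.7

The cyan sphere was near (6.7, 5.7) before and (8.0, 3.3) after, so it travelled √(1.3² + 2.4²) ≈ 2.7 units.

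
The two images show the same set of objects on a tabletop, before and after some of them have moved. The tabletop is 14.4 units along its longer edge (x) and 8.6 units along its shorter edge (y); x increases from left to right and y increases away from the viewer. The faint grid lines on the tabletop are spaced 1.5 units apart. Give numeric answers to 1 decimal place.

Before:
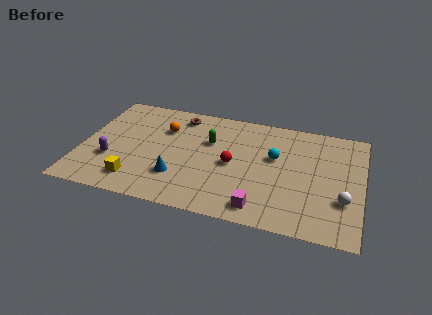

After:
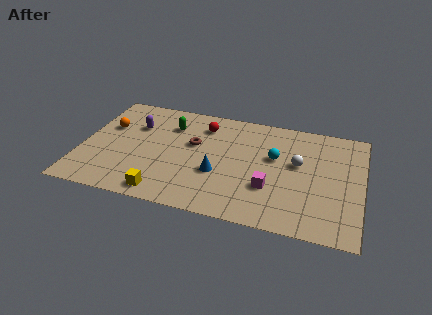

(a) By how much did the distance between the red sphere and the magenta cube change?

+2.1

They were about 3.3 units apart before and 5.4 after — 2.1 units further apart.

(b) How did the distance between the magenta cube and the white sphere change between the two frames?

-1.8

They were about 4.4 units apart before and 2.6 after — 1.8 units closer together.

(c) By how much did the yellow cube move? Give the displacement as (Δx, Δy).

(1.5, -0.6)

From the two frames, the yellow cube sits at roughly (3.0, 1.6) before and (4.5, 1.0) after.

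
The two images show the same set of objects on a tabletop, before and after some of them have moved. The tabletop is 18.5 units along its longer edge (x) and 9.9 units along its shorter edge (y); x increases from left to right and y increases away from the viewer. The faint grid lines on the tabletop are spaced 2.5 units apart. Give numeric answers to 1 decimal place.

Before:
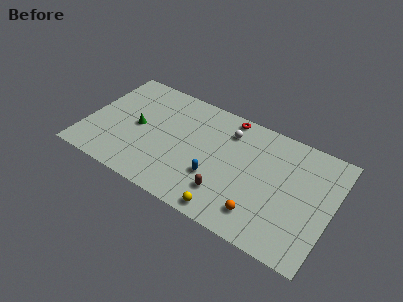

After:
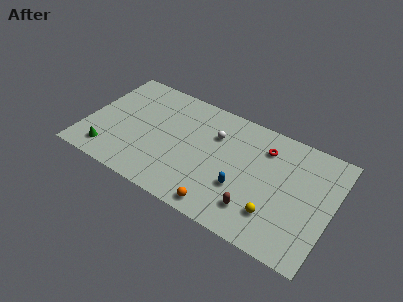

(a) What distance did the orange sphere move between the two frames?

2.9

The orange sphere moved from about (13.6, 2.0) to (10.8, 1.1), a distance of √(2.8² + 0.9²) ≈ 2.9.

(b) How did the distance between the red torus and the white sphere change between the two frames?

+2.5

They were about 1.3 units apart before and 3.8 after — 2.5 units further apart.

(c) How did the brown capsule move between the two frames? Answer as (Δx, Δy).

(2.2, -0.2)

The brown capsule started near (11.0, 2.4) and ended near (13.2, 2.2).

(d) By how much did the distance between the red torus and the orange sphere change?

-0.9

Before: roughly 7.8 units apart; after: 6.9. That's 0.9 units closer together.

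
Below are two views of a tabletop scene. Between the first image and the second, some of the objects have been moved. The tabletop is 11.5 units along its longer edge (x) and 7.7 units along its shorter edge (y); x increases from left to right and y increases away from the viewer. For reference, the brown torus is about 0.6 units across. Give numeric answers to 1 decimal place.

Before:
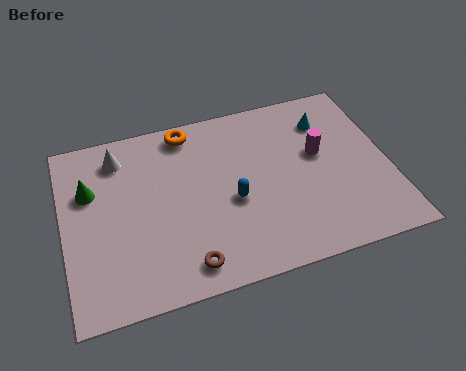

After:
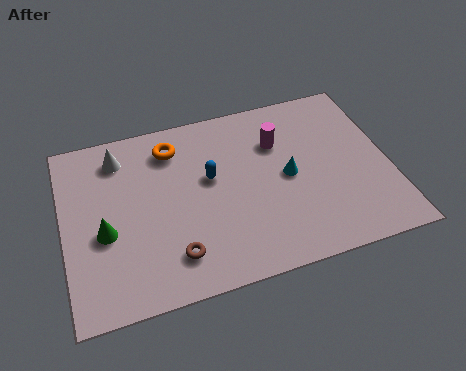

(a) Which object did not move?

the white cone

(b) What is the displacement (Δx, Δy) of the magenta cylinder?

(-1.4, 0.9)

From the two frames, the magenta cylinder sits at roughly (9.1, 4.5) before and (7.7, 5.4) after.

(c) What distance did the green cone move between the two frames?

1.9

From (1.0, 5.1) to (1.4, 3.2), the green cone covered √(0.4² + 1.9²) ≈ 1.9 units.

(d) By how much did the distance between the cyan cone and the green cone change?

-2.0

Before: roughly 8.5 units apart; after: 6.5. That's 2.0 units closer together.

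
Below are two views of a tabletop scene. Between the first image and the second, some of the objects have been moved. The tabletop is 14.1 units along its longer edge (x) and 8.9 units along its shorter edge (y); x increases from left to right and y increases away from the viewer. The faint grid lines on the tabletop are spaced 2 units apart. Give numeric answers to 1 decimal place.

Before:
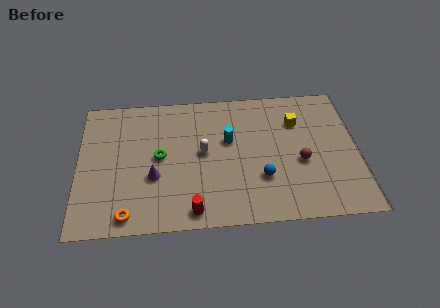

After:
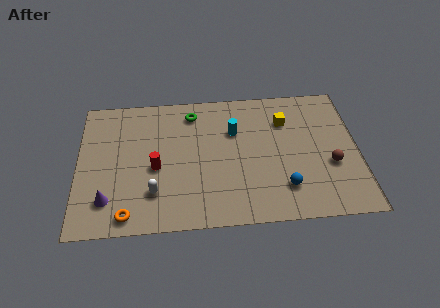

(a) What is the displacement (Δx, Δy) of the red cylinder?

(-1.8, 2.9)

From the two frames, the red cylinder sits at roughly (5.7, 1.0) before and (3.9, 3.9) after.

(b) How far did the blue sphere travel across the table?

1.3

From (9.2, 2.8) to (10.3, 2.1), the blue sphere covered √(1.1² + 0.7²) ≈ 1.3 units.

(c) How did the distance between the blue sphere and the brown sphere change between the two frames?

+0.5

Before: roughly 2.2 units apart; after: 2.7. That's 0.5 units further apart.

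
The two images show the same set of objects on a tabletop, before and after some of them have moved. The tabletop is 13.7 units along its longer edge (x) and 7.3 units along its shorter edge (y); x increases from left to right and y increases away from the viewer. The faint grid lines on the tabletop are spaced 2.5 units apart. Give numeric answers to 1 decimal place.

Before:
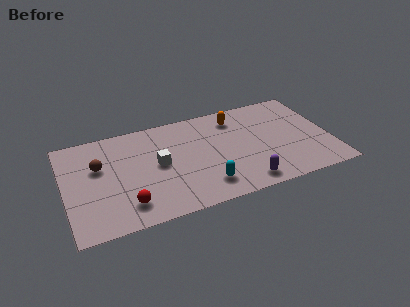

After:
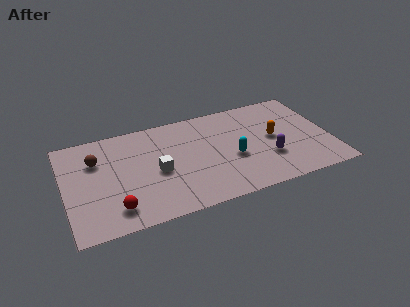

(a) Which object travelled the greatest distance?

the orange capsule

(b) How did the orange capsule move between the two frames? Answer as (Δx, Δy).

(1.8, -2.1)

From the two frames, the orange capsule sits at roughly (9.0, 5.9) before and (10.8, 3.8) after.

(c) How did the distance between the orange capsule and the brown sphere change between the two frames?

+1.9

They were about 7.3 units apart before and 9.2 after — 1.9 units further apart.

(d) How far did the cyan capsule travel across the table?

2.2

The cyan capsule moved from about (7.0, 1.5) to (8.6, 3.0), a distance of √(1.6² + 1.5²) ≈ 2.2.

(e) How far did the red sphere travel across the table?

0.6

From (3.0, 1.5) to (2.4, 1.4), the red sphere covered √(0.6² + 0.1²) ≈ 0.6 units.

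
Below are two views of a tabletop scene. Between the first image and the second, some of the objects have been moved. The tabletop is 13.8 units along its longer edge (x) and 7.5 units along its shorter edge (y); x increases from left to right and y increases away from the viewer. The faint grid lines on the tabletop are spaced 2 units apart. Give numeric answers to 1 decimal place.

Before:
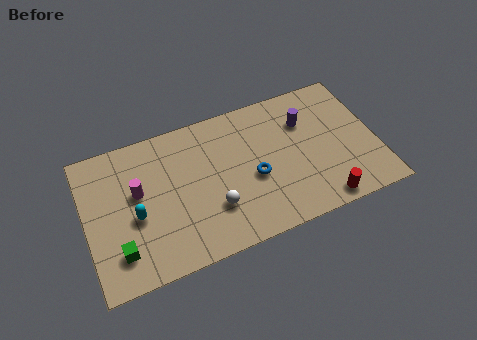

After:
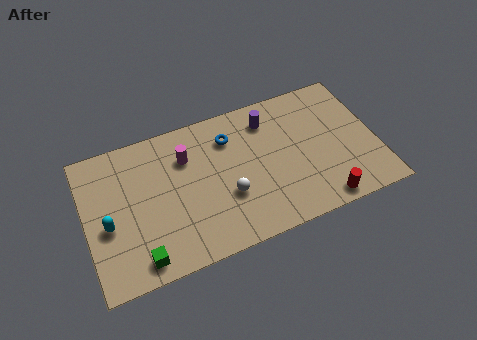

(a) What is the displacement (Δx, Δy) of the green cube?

(0.9, -0.7)

From the two frames, the green cube sits at roughly (1.4, 1.7) before and (2.3, 1.0) after.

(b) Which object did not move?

the red cylinder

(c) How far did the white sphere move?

0.8

The white sphere moved from about (5.9, 2.3) to (6.6, 2.7), a distance of √(0.7² + 0.4²) ≈ 0.8.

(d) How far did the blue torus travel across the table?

2.7

From (7.9, 3.2) to (7.0, 5.7), the blue torus covered √(0.9² + 2.5²) ≈ 2.7 units.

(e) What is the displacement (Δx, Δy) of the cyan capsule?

(-1.3, 0.0)

From the two frames, the cyan capsule sits at roughly (2.3, 3.2) before and (1.0, 3.2) after.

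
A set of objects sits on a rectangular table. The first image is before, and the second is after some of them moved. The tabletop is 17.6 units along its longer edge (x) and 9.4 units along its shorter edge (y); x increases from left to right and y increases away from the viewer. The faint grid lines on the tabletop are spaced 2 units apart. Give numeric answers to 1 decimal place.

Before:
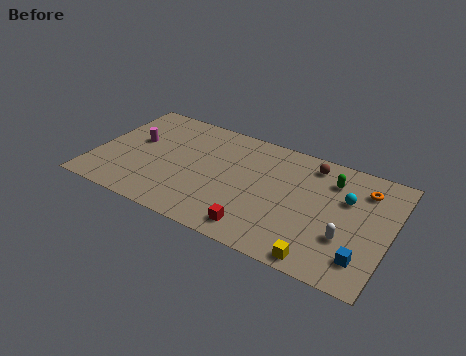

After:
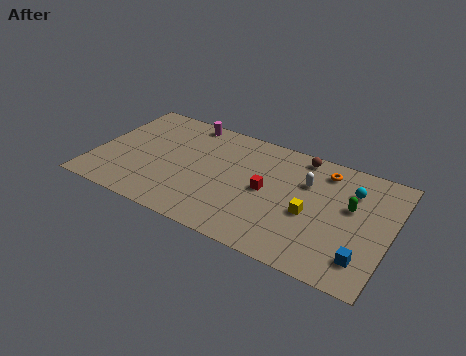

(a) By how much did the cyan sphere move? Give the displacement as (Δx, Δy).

(0.2, 0.8)

From the two frames, the cyan sphere sits at roughly (14.9, 6.1) before and (15.1, 6.9) after.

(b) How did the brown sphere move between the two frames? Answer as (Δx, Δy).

(-0.7, 0.4)

From the two frames, the brown sphere sits at roughly (12.6, 8.0) before and (11.9, 8.4) after.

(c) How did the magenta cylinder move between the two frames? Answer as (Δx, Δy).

(2.7, 3.0)

From the two frames, the magenta cylinder sits at roughly (2.2, 5.5) before and (4.9, 8.5) after.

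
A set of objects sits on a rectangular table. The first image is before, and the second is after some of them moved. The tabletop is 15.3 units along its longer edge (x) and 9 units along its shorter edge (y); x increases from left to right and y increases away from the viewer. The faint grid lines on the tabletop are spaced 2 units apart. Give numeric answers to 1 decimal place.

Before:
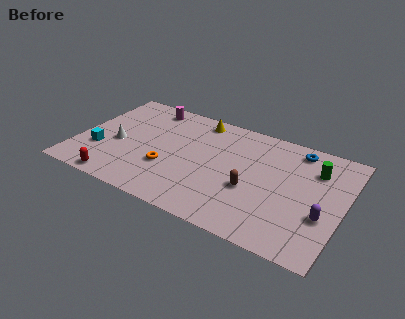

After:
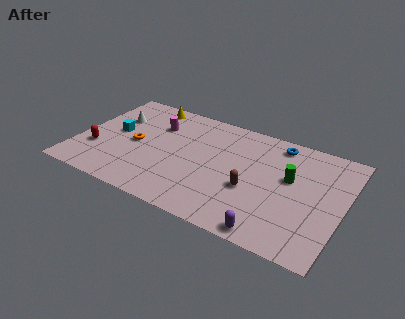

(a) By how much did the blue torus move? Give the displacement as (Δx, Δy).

(-1.1, 0.0)

The blue torus was at about (12.3, 7.8) and moved to about (11.2, 7.8).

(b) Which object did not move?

the brown capsule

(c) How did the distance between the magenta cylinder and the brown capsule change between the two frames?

-1.3

The distance was about 8.0 in the first image and 6.7 in the second, so they moved 1.3 units closer together.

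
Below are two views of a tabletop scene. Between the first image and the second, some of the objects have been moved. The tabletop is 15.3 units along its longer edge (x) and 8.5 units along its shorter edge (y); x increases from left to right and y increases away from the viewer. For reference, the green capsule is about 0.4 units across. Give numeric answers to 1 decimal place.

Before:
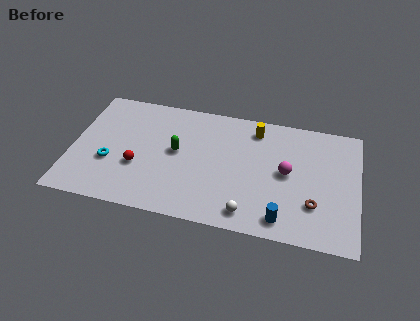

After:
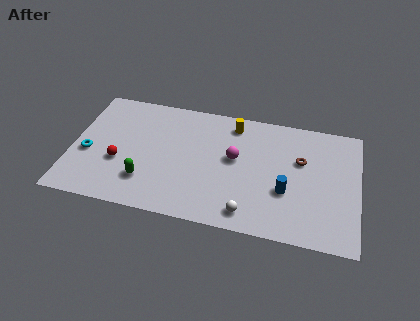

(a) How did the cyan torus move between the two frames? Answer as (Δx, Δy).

(-1.2, 0.4)

From the two frames, the cyan torus sits at roughly (2.1, 3.1) before and (0.9, 3.5) after.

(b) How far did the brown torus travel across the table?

3.0

From (13.0, 2.5) to (12.2, 5.4), the brown torus covered √(0.8² + 2.9²) ≈ 3.0 units.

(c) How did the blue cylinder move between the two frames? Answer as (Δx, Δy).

(0.1, 1.9)

The blue cylinder started near (11.4, 1.2) and ended near (11.5, 3.1).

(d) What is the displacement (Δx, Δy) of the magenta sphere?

(-2.8, 0.4)

From the two frames, the magenta sphere sits at roughly (11.5, 4.4) before and (8.7, 4.8) after.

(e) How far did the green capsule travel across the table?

2.8

The green capsule moved from about (5.6, 4.6) to (4.1, 2.2), a distance of √(1.5² + 2.4²) ≈ 2.8.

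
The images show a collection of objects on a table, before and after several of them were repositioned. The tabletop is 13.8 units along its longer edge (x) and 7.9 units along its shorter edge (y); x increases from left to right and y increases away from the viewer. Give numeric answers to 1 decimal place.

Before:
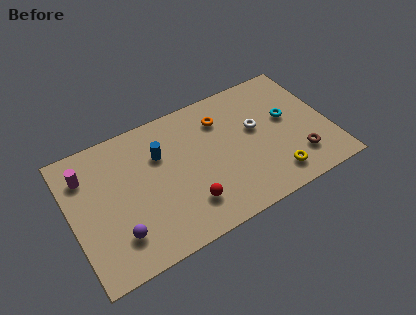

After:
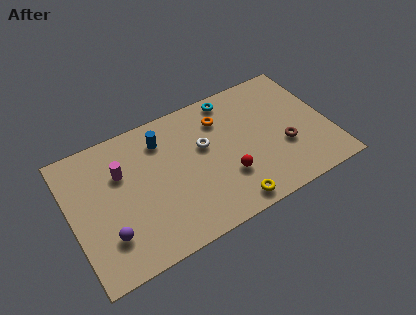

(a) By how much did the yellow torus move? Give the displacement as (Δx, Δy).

(-2.5, -0.5)

The yellow torus was at about (10.5, 1.4) and moved to about (8.0, 0.9).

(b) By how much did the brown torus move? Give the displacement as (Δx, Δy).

(-0.6, 1.0)

From the two frames, the brown torus sits at roughly (11.9, 1.9) before and (11.3, 2.9) after.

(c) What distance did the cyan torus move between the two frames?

3.7

The cyan torus moved from about (11.7, 4.5) to (9.0, 7.0), a distance of √(2.7² + 2.5²) ≈ 3.7.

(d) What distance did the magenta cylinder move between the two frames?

1.9

The magenta cylinder moved from about (1.0, 6.0) to (2.8, 5.3), a distance of √(1.8² + 0.7²) ≈ 1.9.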